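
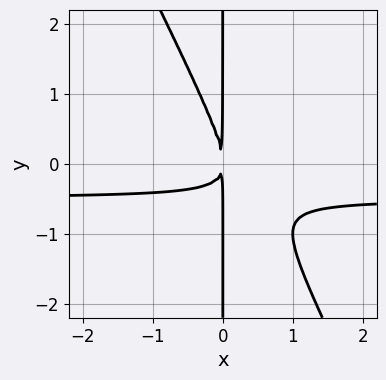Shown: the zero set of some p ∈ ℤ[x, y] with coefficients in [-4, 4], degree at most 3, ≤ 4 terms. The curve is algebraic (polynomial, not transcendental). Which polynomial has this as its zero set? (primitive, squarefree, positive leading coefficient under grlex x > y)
First, deg p = 3. No degree-2 curve has this shape.
Then, reading off the gridlines: the visible y-axis segment lies entirely on the curve.
Finally, fitting integer coefficients to these (and the overall shape) gives p.

2*x^2*y + x*y^2 + x^2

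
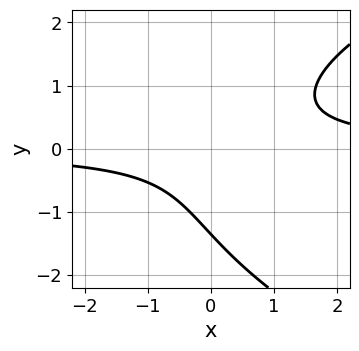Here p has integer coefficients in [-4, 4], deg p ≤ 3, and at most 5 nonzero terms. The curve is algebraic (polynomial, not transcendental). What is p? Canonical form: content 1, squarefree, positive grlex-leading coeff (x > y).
y^3 - 3*x*y + y^2 + y + 2

First, the degree is 3 — the shape is more complex than any degree-2 curve.
Next, from the axis intercepts and sections: it misses every integer gridline on the x-axis.
Finally, together with the visible shape, these determine p as stated.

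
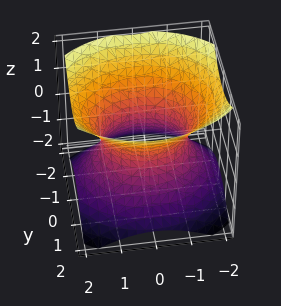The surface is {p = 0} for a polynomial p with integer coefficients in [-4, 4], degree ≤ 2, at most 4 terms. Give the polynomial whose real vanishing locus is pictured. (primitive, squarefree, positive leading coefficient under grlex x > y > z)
2*x^2 + 3*y^2 - 3*z^2 - 3

1. The degree is 2 — one connected sheet with a waist; a quadric.
2. Symmetries: mirror symmetry y ↦ −y ⇒ only even powers of y; the x ↦ −x reflection is a symmetry, so x appears only in even powers; the z ↦ −z reflection is a symmetry, so z appears only in even powers.
3. Against the integer gridlines: the y-axis gridline crossings are at y ∈ {-1, 1}; it misses every integer gridline on the z-axis.
4. Together with the visible shape, these determine p as stated.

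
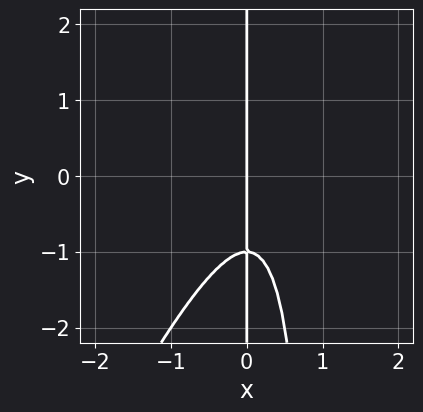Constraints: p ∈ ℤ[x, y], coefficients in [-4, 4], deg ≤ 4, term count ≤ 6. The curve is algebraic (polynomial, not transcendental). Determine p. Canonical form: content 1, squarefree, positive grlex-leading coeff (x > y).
2*x^3 - x^2*y - x^2 + x*y + x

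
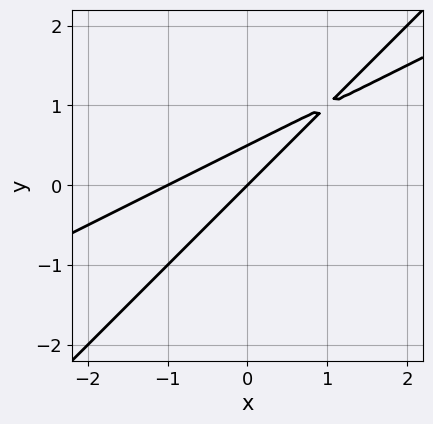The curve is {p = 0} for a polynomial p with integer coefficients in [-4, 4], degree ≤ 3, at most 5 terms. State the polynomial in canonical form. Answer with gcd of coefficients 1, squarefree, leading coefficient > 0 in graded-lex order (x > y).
First, the degree is 2 — a generic line meets the curve in up to 2 points.
Then, from the axis intercepts and sections: it meets the y-axis at y = 0 (among the integer gridlines); among the integer gridlines, it crosses the x-axis at x ∈ {-1, 0}.
Finally, assembling these constraints gives the stated polynomial.

x^2 - 3*x*y + 2*y^2 + x - y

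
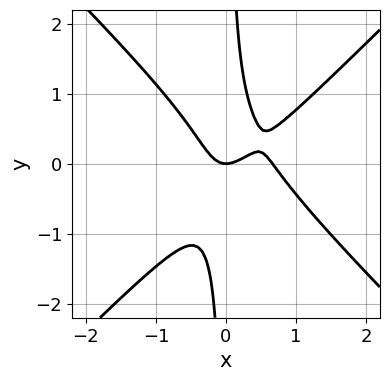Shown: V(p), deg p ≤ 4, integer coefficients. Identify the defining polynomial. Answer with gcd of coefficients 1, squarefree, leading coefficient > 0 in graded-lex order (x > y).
3*x^3 - 3*x*y^2 - 2*x^2 + y

First, degree: the shape is more complex than any degree-2 curve, so deg p = 3.
Next, from the visible intercepts: it crosses the y-axis at the gridline y = 0; it crosses the x-axis at the gridline x = 0.
Finally, assembling these constraints gives the stated polynomial.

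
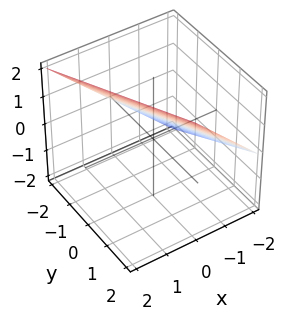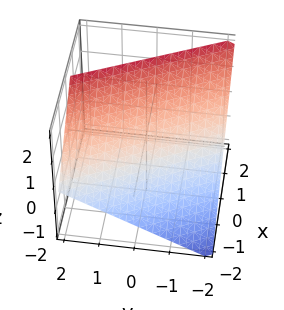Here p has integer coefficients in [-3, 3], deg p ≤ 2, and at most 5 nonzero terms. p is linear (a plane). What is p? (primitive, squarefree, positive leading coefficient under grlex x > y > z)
First, the degree is 1 — every cross-section is a straight line — this is a plane.
Next, from the visible intercepts: one x-axis crossing is at x = -1; it crosses the z-axis at the gridline z = 1.
Finally, together with the visible shape, these determine p as stated.

2*x + y - 2*z + 2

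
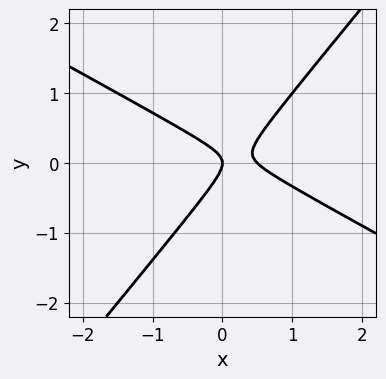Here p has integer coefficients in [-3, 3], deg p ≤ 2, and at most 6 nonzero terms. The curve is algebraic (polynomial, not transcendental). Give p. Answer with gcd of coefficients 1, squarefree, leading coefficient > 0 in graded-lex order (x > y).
2*x^2 + 2*x*y - 3*y^2 - x

Degree: a generic line meets the curve in up to 2 points, so deg p = 2.
Against the integer gridlines: it crosses the x-axis at the gridline x = 0; one y-axis crossing is at y = 0.
The integer polynomial consistent with all of this is the stated p.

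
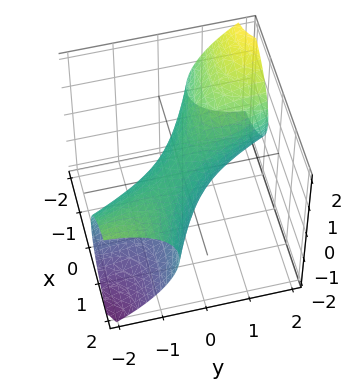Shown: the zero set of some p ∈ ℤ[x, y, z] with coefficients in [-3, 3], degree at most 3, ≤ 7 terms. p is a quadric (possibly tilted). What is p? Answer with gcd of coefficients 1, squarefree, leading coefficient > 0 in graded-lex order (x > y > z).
First, degree: a generic line meets the surface in up to 2 points, so deg p = 2.
Next, from the axis intercepts and sections: among the integer gridlines, it crosses the x-axis at x ∈ {-1, 1}; the y-axis gridline crossings are at y ∈ {-1, 1}.
Finally, matching integer coefficients to the picture gives p.

x^2 + 3*x*y + y^2 - y*z + 2*z^2 - 1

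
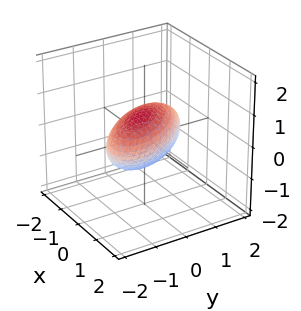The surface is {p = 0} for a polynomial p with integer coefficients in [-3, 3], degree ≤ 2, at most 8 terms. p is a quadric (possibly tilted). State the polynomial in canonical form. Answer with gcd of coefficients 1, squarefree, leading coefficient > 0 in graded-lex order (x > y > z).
First, the degree is 2 — a generic line meets the surface in up to 2 points.
Next, against the integer gridlines: among the integer gridlines, it crosses the x-axis at x ∈ {-1, 1}; the z-axis gridline crossings are at z ∈ {-1, 1}.
Finally, assembling these constraints gives the stated polynomial.

3*x^2 + 3*x*y - 3*x*z + 2*y^2 + 3*z^2 - 3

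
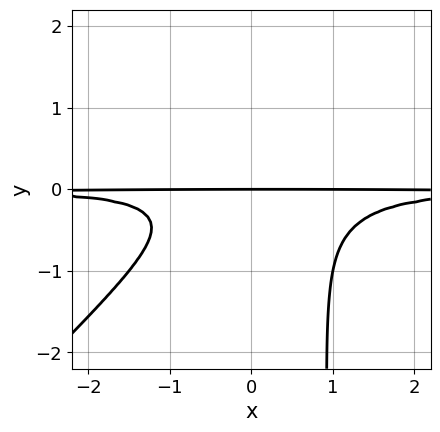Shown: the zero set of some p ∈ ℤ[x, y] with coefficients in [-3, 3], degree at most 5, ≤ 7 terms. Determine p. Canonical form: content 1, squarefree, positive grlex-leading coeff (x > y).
2*x^2*y^2 - 2*x*y^3 - x*y^2 + 2*y^3 + y

(a) The degree is 4 — a generic line meets the curve in up to 4 points.
(b) Checking where it meets the axes: one y-axis crossing is at y = 0; the visible x-axis segment lies entirely on the curve.
(c) Fitting integer coefficients to these (and the overall shape) gives p.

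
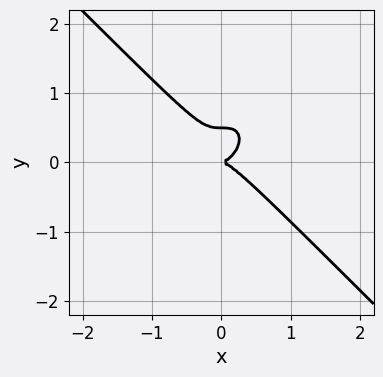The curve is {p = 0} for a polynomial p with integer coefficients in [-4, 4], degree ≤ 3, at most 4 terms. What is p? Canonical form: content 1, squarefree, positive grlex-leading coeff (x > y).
First, the degree is 3 — a generic line meets the curve in up to 3 points.
Next, from the axis intercepts and sections: it meets the x-axis at x = 0 (among the integer gridlines); it meets the y-axis at y = 0 (among the integer gridlines).
Finally, matching integer coefficients to the picture gives p.

2*x^3 + 2*y^3 - y^2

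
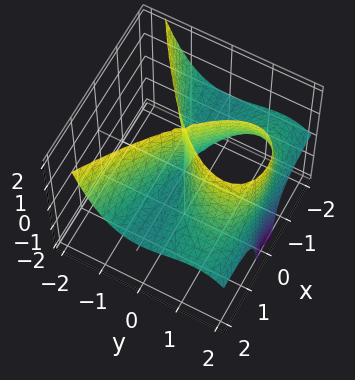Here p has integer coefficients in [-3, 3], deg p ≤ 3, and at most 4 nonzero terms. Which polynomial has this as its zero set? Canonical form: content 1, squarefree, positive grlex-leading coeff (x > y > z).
x^2*z + y^3 - 2*y^2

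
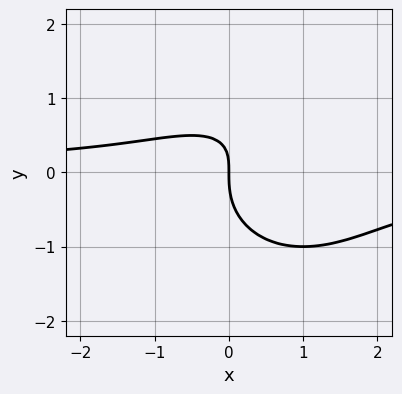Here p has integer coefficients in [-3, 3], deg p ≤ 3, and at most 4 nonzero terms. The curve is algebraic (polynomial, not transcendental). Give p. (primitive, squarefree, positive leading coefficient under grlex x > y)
(a) The degree is 3 — no degree-2 curve has this shape.
(b) From the axis intercepts and sections: it meets the y-axis at y = 0 (among the integer gridlines); it meets the x-axis at x = 0 (among the integer gridlines).
(c) Solving for integer coefficients yields p as stated.

x^2*y + y^3 - x*y + x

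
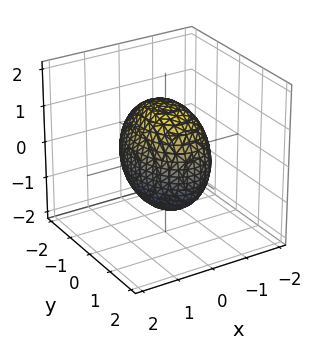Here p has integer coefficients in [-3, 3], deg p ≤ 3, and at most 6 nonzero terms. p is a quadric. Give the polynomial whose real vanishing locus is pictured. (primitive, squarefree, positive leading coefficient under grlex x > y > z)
First, deg p = 2. A closed, bounded, convex surface; a quadric.
Next, symmetries: mirror symmetry x ↦ −x ⇒ only even powers of x; the y ↦ −y reflection is a symmetry, so y appears only in even powers; mirror symmetry z ↦ −z ⇒ only even powers of z.
Then, against the integer gridlines: among the integer gridlines, it crosses the x-axis at x ∈ {-1, 1}.
Finally, assembling these constraints gives the stated polynomial.

2*x^2 + y^2 + z^2 - 2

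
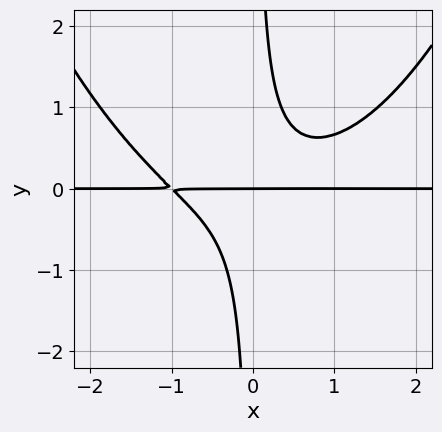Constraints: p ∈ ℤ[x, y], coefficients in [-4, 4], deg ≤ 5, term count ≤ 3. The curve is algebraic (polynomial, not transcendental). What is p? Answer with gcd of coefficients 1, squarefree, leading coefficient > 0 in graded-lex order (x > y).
x^3*y - 3*x*y^2 + y

(a) deg p = 4.
(b) Checking where it meets the axes: one y-axis crossing is at y = 0; every point of the x-axis in the box is on the curve.
(c) Together with the visible shape, these determine p as stated.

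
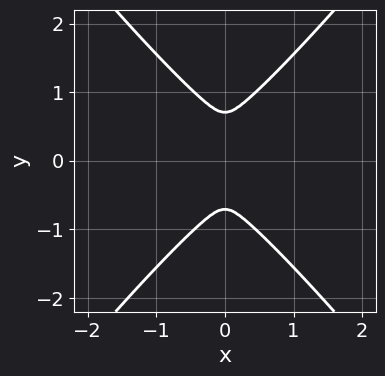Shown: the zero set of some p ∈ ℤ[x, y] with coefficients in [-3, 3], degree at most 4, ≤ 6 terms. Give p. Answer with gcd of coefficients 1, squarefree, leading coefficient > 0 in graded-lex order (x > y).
3*x^2*y^2 - 2*y^4 + 2*x^2 + y^2

(a) Degree: no degree-3 curve has this shape, so deg p = 4.
(b) Symmetries: mirror symmetry y ↦ −y ⇒ only even powers of y; it's symmetric under x → −x, forcing even powers of x.
(c) Solving for integer coefficients yields p as stated.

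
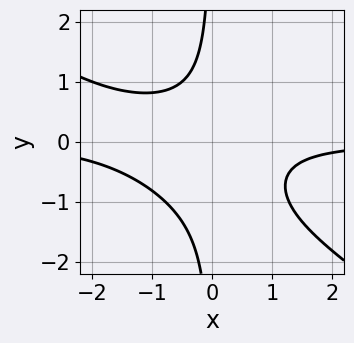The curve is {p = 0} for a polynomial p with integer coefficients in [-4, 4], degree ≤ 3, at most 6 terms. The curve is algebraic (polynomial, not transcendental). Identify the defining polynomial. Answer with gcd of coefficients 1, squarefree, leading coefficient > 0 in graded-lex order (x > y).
(a) deg p = 3. A generic line meets the curve in up to 3 points.
(b) From the axis intercepts and sections: no y-intercept at any integer in the box; it misses every integer gridline on the x-axis.
(c) Putting this together gives p.

2*x^2*y + 3*x*y^2 + 2*x*y + 2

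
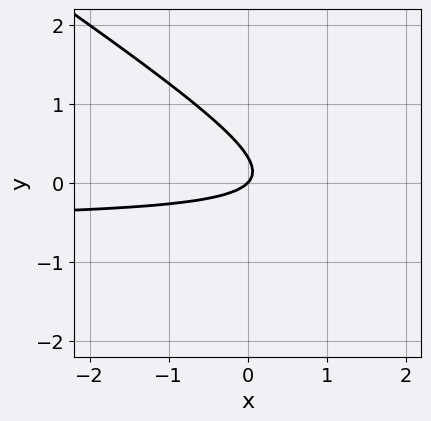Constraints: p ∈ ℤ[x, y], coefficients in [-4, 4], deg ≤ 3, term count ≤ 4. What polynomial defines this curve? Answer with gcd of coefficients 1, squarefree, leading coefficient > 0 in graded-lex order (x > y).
The degree is 2 — the shape is more complex than any degree-1 curve.
From the axis intercepts and sections: one x-axis crossing is at x = 0; one y-axis crossing is at y = 0.
These observations pin down the coefficients.

2*x*y + 3*y^2 + x - y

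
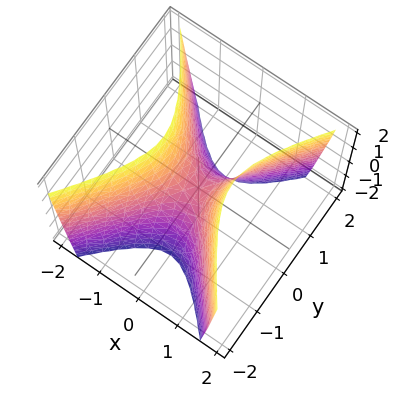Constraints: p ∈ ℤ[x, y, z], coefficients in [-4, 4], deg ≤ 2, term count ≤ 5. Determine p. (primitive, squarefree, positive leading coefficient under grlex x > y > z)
First, the degree is 2 — a hyperbolic paraboloid; a quadric.
Next, symmetries: the y ↦ −y reflection is a symmetry, so y appears only in even powers; the x ↦ −x reflection is a symmetry, so x appears only in even powers.
Then, from the axis intercepts and sections: one x-axis crossing is at x = 0; it crosses the z-axis at the gridline z = 0; it meets the y-axis at y = 0 (among the integer gridlines).
Finally, fitting integer coefficients to these (and the overall shape) gives p.

3*x^2 - 2*y^2 - z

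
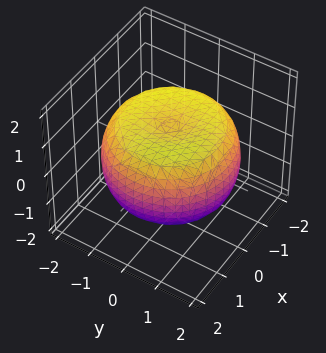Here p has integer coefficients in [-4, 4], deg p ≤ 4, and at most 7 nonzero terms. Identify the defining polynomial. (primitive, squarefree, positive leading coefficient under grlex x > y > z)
x^4 + 2*x^2*y^2 + y^4 - 2*x^2 - 2*y^2 + 3*z^2 - 3

1. deg p = 4.
2. Symmetry: the surface is invariant under rotation about z: p = q(x² + y², z).
3. Checking where it meets the axes: a circular section at z = 0 has radius between 1 and 2; among the integer gridlines, it crosses the z-axis at z ∈ {-1, 1}.
4. Together with the visible shape, these determine p as stated.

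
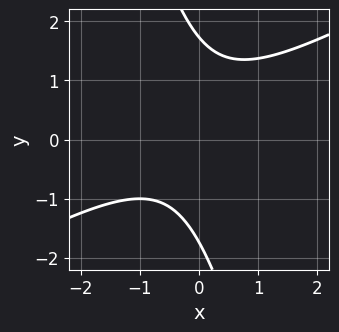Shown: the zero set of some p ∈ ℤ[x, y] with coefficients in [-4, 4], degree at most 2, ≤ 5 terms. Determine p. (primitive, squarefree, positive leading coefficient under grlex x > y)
2*x^2 - 3*x*y - y^2 + x + 3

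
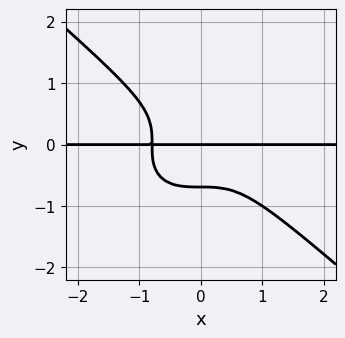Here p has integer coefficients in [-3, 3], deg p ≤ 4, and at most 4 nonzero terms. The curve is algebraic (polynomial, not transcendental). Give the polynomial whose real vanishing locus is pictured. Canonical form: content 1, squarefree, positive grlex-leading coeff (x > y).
2*x^3*y + 3*y^4 + y

deg p = 4. The shape is more complex than any degree-3 curve.
Against the integer gridlines: the visible x-axis segment lies entirely on the curve; it meets the y-axis at y = 0 (among the integer gridlines).
Putting this together gives p.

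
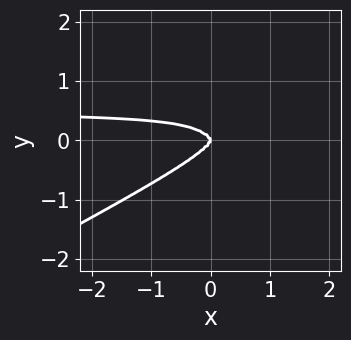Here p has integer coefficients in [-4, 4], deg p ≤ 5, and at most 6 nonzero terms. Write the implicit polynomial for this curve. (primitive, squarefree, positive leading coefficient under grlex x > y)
2*x^3*y - 3*x^2*y^2 - 3*y^4 - x^3

(a) deg p = 4. A generic line meets the curve in up to 4 points.
(b) From the visible intercepts: it crosses the x-axis at the gridline x = 0; it meets the y-axis at y = 0 (among the integer gridlines).
(c) Assembling these constraints gives the stated polynomial.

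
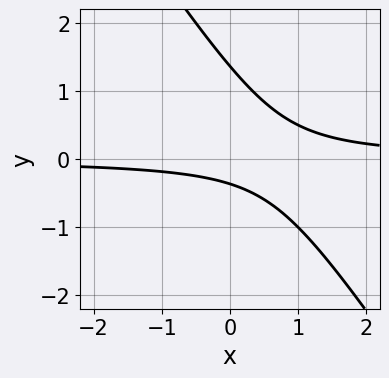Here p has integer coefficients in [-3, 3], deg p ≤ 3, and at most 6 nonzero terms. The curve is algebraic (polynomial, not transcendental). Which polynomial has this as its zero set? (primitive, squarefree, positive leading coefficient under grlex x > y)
3*x*y + 2*y^2 - 2*y - 1

(a) deg p = 2. The shape is more complex than any degree-1 curve.
(b) From the visible intercepts: no x-intercept at any integer in the box.
(c) Together with the visible shape, these determine p as stated.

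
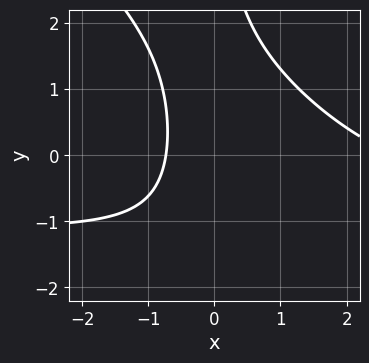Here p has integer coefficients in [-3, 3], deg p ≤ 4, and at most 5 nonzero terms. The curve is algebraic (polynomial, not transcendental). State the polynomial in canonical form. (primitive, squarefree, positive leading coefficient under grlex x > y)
x^2*y + x*y^2 + x^2 - 2*x - 2

First, deg p = 3. A generic line meets the curve in up to 3 points.
Next, checking where it meets the axes: the curve avoids every integer y-axis point in the box.
Finally, solving for integer coefficients yields p as stated.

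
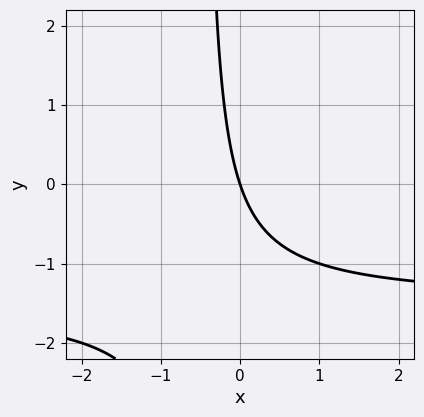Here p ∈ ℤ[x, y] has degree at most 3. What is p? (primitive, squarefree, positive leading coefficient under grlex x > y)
2*x*y + 3*x + y

1. The degree is 2 — no degree-1 curve has this shape.
2. From the visible intercepts: it meets the x-axis at x = 0 (among the integer gridlines); one y-axis crossing is at y = 0.
3. Together with the visible shape, these determine p as stated.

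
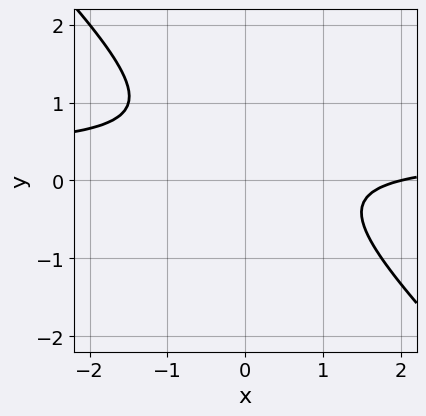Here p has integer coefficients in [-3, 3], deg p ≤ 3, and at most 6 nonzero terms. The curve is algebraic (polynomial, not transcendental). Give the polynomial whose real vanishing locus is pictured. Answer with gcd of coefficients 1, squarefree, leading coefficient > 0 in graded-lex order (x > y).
Degree: a generic line meets the curve in up to 2 points, so deg p = 2.
Reading off the gridlines: the curve avoids every integer y-axis point in the box; it crosses the x-axis at the gridline x = 2.
Assembling these constraints gives the stated polynomial.

3*x*y + 3*y^2 - x - 2*y + 2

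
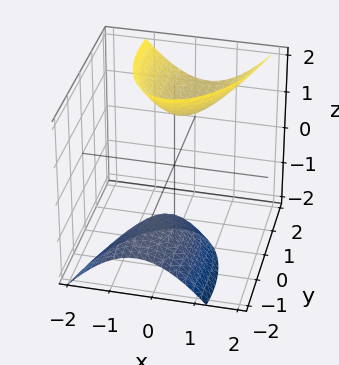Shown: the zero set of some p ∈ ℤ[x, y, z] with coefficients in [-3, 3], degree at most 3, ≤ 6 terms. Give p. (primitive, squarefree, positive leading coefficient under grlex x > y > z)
3*x^2 - x*y + y^2 - 2*y*z - z^2 + 2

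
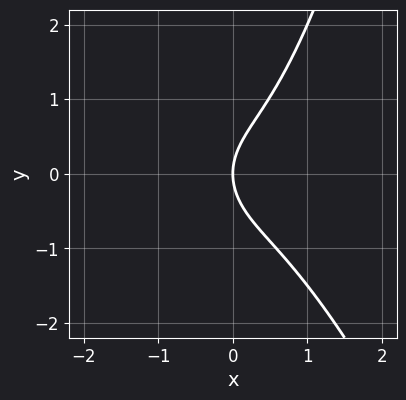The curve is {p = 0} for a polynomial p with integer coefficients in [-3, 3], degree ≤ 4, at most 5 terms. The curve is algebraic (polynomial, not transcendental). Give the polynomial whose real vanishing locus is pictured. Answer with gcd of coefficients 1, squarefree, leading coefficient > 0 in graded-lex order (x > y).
3*x^3 + x^2*y - 2*y^2 + 3*x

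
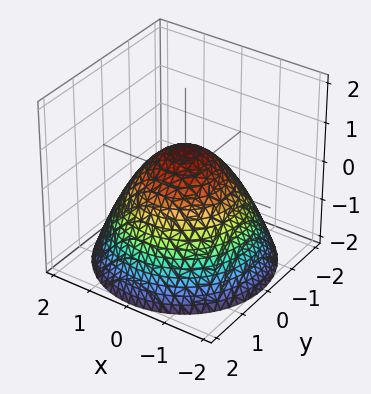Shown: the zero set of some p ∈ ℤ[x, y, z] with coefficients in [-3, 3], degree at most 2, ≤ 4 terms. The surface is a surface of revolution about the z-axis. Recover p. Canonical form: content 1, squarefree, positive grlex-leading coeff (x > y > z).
(a) Degree: a generic line meets the surface in up to 2 points, so deg p = 2.
(b) Symmetries: every cross-section ⟂ z is a circle, so x, y appear only via x² + y².
(c) Checking where it meets the axes: among the integer gridlines, it crosses the y-axis at y ∈ {-1, 1}; the x-axis gridline crossings are at x ∈ {-1, 1}.
(d) Solving for integer coefficients yields p as stated.

2*x^2 + 2*y^2 + 3*z - 2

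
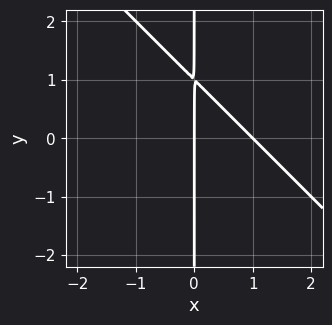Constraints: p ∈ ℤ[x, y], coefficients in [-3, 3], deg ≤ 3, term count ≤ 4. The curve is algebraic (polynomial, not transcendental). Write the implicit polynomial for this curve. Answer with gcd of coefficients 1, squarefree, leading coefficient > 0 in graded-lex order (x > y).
x^2 + x*y - x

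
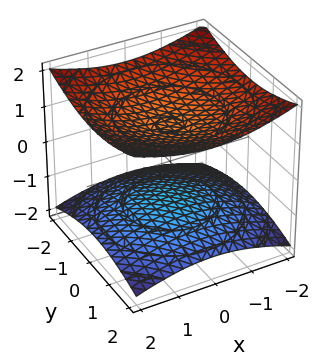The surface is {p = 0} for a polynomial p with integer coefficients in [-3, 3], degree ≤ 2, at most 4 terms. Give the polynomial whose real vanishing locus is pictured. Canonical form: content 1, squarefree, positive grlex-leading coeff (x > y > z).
x^2 + y^2 - 3*z^2 + 3

(a) The picture has 2 separate pieces.
(b) The degree is 2 — two separate bowl-shaped sheets opening away from each other; a quadric.
(c) Symmetries: the z ↦ −z reflection is a symmetry, so z appears only in even powers; every cross-section ⟂ z is a circle, so x, y appear only via x² + y².
(d) Observable constraints: the surface avoids every integer x-axis point in the box; no y-intercept at any integer in the box; the z-axis gridline crossings are at z ∈ {-1, 1}.
(e) Fitting integer coefficients to these (and the overall shape) gives p.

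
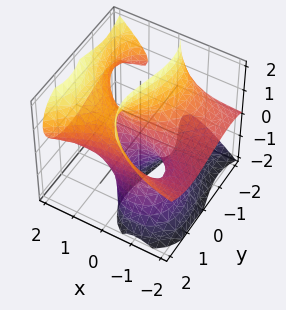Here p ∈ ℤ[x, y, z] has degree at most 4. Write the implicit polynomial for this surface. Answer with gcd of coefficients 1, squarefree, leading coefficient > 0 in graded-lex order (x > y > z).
First, the degree is 3 — no degree-2 surface has this shape.
Then, from the visible intercepts: every point of the x-axis in the box is on the surface; the visible z-axis segment lies entirely on the surface; it crosses the y-axis at the gridline y = 0.
Finally, together with the visible shape, these determine p as stated.

3*x^2*z - 3*x*z^2 - y^3 - y^2 + 3*y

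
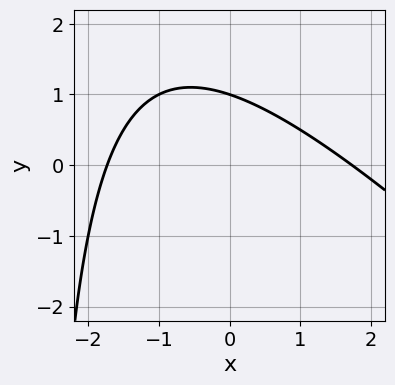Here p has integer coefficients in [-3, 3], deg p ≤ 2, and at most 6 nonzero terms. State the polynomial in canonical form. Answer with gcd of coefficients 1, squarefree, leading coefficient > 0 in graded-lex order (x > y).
(a) deg p = 2. A generic line meets the curve in up to 2 points.
(b) Checking where it meets the axes: it meets the y-axis at y = 1 (among the integer gridlines).
(c) Assembling these constraints gives the stated polynomial.

x^2 + x*y + 3*y - 3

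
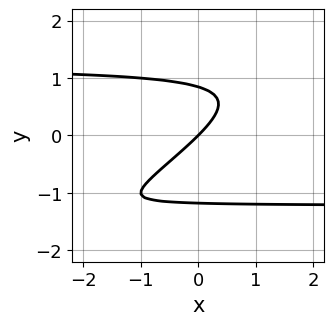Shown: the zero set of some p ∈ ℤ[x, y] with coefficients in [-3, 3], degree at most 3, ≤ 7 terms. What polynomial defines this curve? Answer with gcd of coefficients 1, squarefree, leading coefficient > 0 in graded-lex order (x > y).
2*x*y^2 - 3*y^3 - y^2 - 3*x + 3*y

First, deg p = 3. A generic line meets the curve in up to 3 points.
Next, reading off the gridlines: it crosses the y-axis at the gridline y = 0; one x-axis crossing is at x = 0.
Finally, fitting integer coefficients to these (and the overall shape) gives p.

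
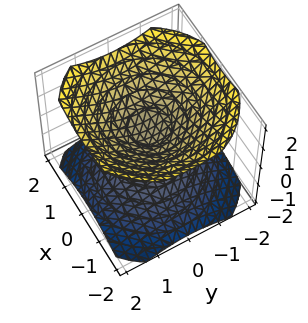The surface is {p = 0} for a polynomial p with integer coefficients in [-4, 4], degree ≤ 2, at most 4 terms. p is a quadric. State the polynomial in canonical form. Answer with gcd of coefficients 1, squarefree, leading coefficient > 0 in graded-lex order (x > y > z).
2*x^2 + 2*y^2 - 3*z^2 + 1

First, there are 2 components. Treating them together as one polynomial.
Next, the degree is 2 — two separate bowl-shaped sheets opening away from each other; a quadric.
Next, symmetries: rotational symmetry about the z-axis ⇒ p depends on x, y only through x² + y²; mirror symmetry z ↦ −z ⇒ only even powers of z.
Then, from the axis intercepts and sections: a circular section at z = 1 has radius exactly 1; it misses every integer gridline on the x-axis.
Finally, putting this together gives p.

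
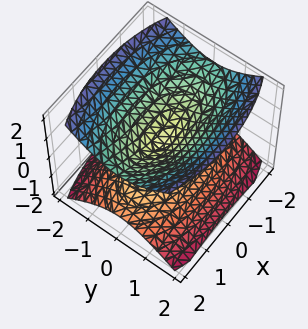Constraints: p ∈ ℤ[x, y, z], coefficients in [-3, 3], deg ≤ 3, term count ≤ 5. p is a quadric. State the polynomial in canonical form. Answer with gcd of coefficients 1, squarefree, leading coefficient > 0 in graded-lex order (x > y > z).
x^2 + 3*y^2 - 3*z^2

1. I count 2 distinct pieces. They look like related sheets of one shape, so recover p as a whole.
2. The degree is 2 — two nappes meeting at a single point; a quadric.
3. Symmetries: the x ↦ −x reflection is a symmetry, so x appears only in even powers; mirror symmetry y ↦ −y ⇒ only even powers of y; it's symmetric under z → −z, forcing even powers of z.
4. Observable constraints: it crosses the x-axis at the gridline x = 0; one z-axis crossing is at z = 0; it meets the y-axis at y = 0 (among the integer gridlines).
5. Matching integer coefficients to the picture gives p.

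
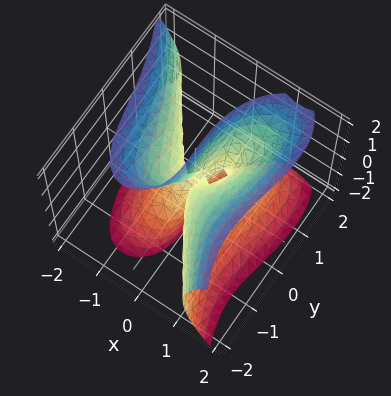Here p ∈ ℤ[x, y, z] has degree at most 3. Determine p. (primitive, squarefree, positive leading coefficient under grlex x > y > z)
(a) Degree: no degree-2 surface has this shape, so deg p = 3.
(b) From the visible intercepts: it meets the y-axis at y = 0 (among the integer gridlines); the visible z-axis segment lies entirely on the surface; one x-axis crossing is at x = 0.
(c) Together with the visible shape, these determine p as stated.

3*x^3 - 2*x*z^2 + y^3 - 2*x*y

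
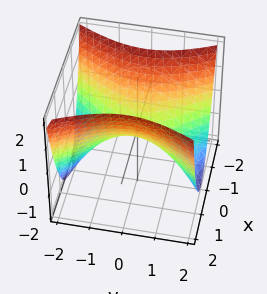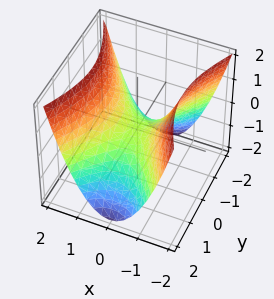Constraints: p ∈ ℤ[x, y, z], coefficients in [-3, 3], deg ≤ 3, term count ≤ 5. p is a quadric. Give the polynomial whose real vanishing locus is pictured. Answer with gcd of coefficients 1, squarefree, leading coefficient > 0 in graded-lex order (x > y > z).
2*x^2 - y^2 - 2*z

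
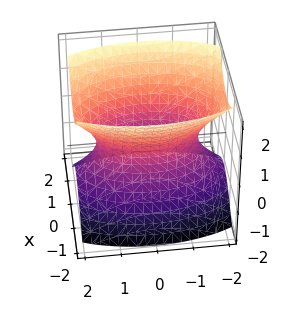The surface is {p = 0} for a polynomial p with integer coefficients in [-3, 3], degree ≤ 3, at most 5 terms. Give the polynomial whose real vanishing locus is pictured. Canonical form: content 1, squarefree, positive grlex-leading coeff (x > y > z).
1. deg p = 2.
2. Symmetries: the x ↦ −x reflection is a symmetry, so x appears only in even powers; the y ↦ −y reflection is a symmetry, so y appears only in even powers; it's symmetric under z → −z, forcing even powers of z.
3. Against the integer gridlines: it misses every integer gridline on the z-axis.
4. The integer polynomial consistent with all of this is the stated p.

3*x^2 + y^2 - 2*z^2 - 2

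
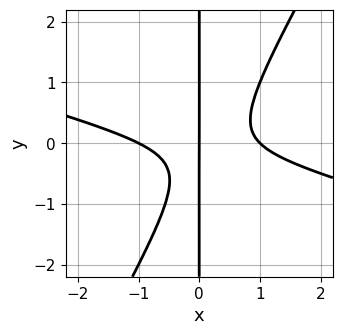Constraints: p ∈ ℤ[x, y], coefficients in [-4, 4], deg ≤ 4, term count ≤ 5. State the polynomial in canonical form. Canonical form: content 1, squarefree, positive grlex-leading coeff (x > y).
1. Degree: no degree-2 curve has this shape, so deg p = 3.
2. Against the integer gridlines: the visible y-axis segment lies entirely on the curve; the x-axis gridline crossings are at x ∈ {-1, 0, 1}.
3. These observations pin down the coefficients.

x^3 + 3*x^2*y - 2*x*y^2 - x*y - x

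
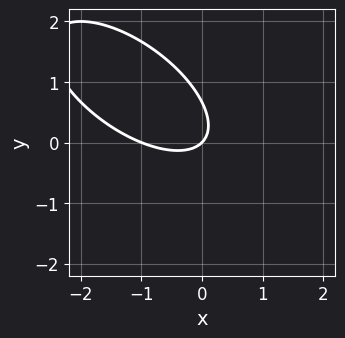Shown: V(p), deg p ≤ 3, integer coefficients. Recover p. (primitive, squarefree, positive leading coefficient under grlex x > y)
2*x^2 + 3*x*y + 3*y^2 + 2*x - 2*y

(a) deg p = 2. A generic line meets the curve in up to 2 points.
(b) Observable constraints: among the integer gridlines, it crosses the x-axis at x ∈ {-1, 0}; one y-axis crossing is at y = 0.
(c) These observations pin down the coefficients.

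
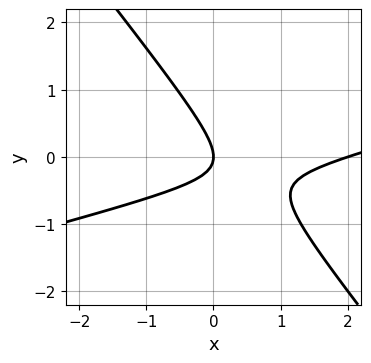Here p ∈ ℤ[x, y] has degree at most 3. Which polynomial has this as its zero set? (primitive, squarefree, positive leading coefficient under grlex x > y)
x^2 - 3*x*y - 3*y^2 - 2*x

1. The degree is 2 — no degree-1 curve has this shape.
2. Observable constraints: the x-axis gridline crossings are at x ∈ {0, 2}; it meets the y-axis at y = 0 (among the integer gridlines).
3. Assembling these constraints gives the stated polynomial.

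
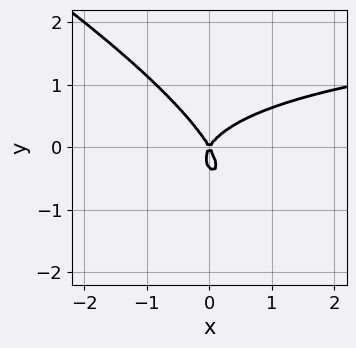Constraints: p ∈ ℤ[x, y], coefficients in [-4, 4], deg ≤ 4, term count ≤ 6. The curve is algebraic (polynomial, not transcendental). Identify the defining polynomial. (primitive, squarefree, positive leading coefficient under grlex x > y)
x^2*y + 3*x*y^2 + 3*y^3 - 3*x^2 + y^2

1. The degree is 3 — the shape is more complex than any degree-2 curve.
2. From the axis intercepts and sections: one x-axis crossing is at x = 0; it crosses the y-axis at the gridline y = 0.
3. Assembling these constraints gives the stated polynomial.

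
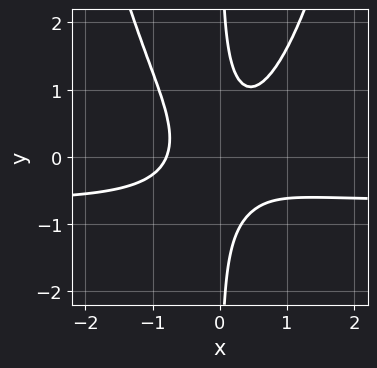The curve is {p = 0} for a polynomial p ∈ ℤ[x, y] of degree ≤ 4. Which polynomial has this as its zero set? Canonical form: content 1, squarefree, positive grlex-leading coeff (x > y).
3*x^3*y + 2*x^3 - 3*x*y^2 + 1

deg p = 4.
From the axis intercepts and sections: the curve avoids every integer y-axis point in the box.
Matching integer coefficients to the picture gives p.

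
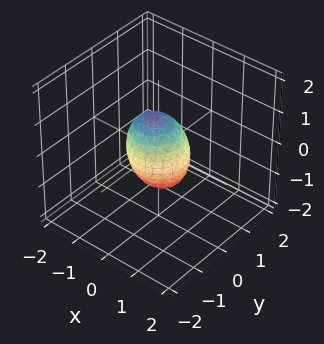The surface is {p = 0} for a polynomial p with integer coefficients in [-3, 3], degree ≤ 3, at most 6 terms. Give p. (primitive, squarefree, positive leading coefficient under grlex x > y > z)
3*x^2 + x*z + 3*y^2 + 2*z^2 - 2

(a) deg p = 2. The shape is more complex than any degree-1 surface.
(b) Against the integer gridlines: among the integer gridlines, it crosses the z-axis at z ∈ {-1, 1}.
(c) The integer polynomial consistent with all of this is the stated p.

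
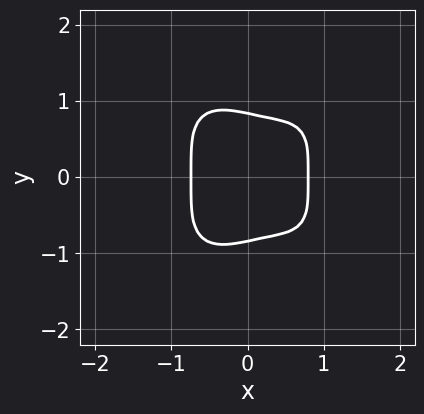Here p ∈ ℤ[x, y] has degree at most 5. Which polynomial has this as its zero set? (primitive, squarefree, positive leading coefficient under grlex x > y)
First, deg p = 4. The shape is more complex than any degree-3 curve.
Next, symmetries: mirror symmetry y ↦ −y ⇒ only even powers of y.
Finally, assembling these constraints gives the stated polynomial.

3*x^4 + 2*y^4 - 2*x^3 + x - 1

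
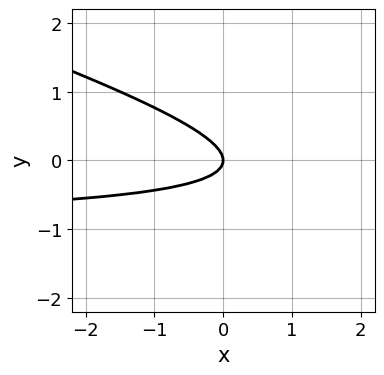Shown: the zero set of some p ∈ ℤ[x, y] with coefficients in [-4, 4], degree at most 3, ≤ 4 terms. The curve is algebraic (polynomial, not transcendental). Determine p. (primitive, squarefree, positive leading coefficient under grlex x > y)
1. deg p = 2. The shape is more complex than any degree-1 curve.
2. Reading off the gridlines: it meets the y-axis at y = 0 (among the integer gridlines); one x-axis crossing is at x = 0.
3. These observations pin down the coefficients.

x*y + 3*y^2 + x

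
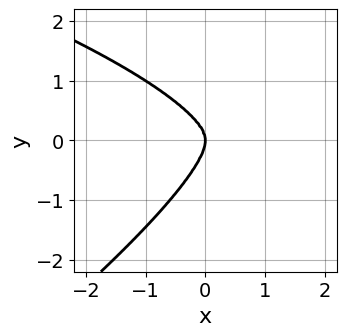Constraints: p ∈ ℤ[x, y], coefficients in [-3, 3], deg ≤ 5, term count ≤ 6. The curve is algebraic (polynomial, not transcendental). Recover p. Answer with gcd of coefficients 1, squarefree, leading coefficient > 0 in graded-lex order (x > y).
(a) The degree is 4 — the shape is more complex than any degree-3 curve.
(b) Observable constraints: it meets the y-axis at y = 0 (among the integer gridlines); one x-axis crossing is at x = 0.
(c) Fitting integer coefficients to these (and the overall shape) gives p.

2*x*y^3 - 3*y^4 - 3*x^3 - 2*x*y^2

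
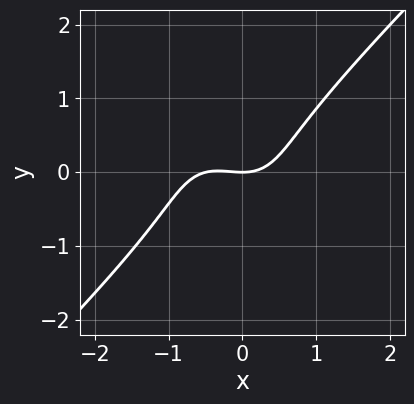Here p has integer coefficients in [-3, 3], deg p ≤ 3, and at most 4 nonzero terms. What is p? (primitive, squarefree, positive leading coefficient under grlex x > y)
2*x^3 - 2*y^3 + x^2 - 2*y

Degree: a generic line meets the curve in up to 3 points, so deg p = 3.
Against the integer gridlines: it meets the y-axis at y = 0 (among the integer gridlines); it crosses the x-axis at the gridline x = 0.
These observations pin down the coefficients.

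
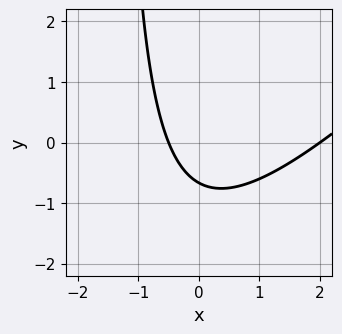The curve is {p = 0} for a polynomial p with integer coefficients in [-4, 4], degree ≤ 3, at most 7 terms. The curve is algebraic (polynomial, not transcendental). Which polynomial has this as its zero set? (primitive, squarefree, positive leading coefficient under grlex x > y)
2*x^2 - 2*x*y - 3*x - 3*y - 2

1. deg p = 2. A generic line meets the curve in up to 2 points.
2. Reading off the gridlines: it meets the x-axis at x = 2 (among the integer gridlines).
3. Solving for integer coefficients yields p as stated.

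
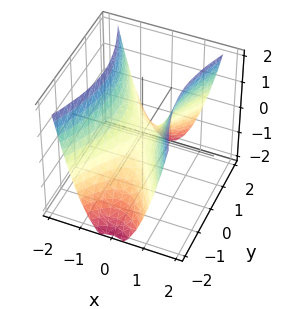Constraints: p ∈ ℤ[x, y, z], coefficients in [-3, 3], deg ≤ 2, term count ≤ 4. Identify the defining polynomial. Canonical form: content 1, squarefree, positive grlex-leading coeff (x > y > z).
3*x^2 - y^2 - 2*z

1. Degree: a saddle surface; a quadric, so deg p = 2.
2. Symmetries: mirror symmetry x ↦ −x ⇒ only even powers of x; mirror symmetry y ↦ −y ⇒ only even powers of y.
3. Reading off the gridlines: it crosses the x-axis at the gridline x = 0; it crosses the z-axis at the gridline z = 0.
4. The integer polynomial consistent with all of this is the stated p.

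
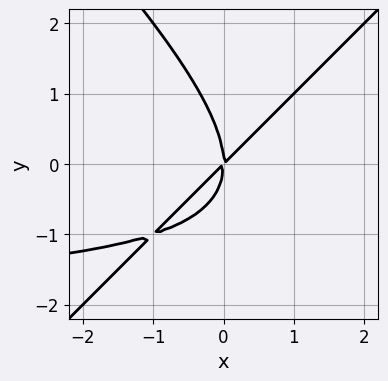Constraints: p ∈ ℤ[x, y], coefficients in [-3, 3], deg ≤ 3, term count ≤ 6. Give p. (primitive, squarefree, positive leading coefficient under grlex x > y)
x^2*y - y^3 + 2*x^2 - 2*x*y

1. deg p = 3.
2. From the axis intercepts and sections: it crosses the x-axis at the gridline x = 0; one y-axis crossing is at y = 0.
3. Together with the visible shape, these determine p as stated.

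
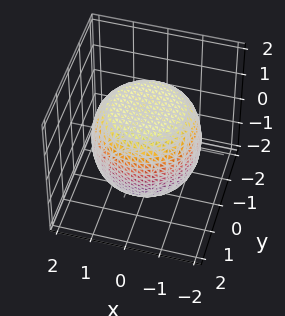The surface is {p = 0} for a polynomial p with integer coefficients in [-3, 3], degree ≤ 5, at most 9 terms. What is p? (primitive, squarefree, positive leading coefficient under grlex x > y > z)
x^4 + 2*x^2*y^2 + y^4 - x^2 - y^2 + 2*z^2 - 3

Degree: the shape is more complex than any degree-3 surface, so deg p = 4.
Symmetries: rotational symmetry about the z-axis ⇒ p depends on x, y only through x² + y².
Observable constraints: a circular section at z = 1 has radius between 1 and 2.
Assembling these constraints gives the stated polynomial.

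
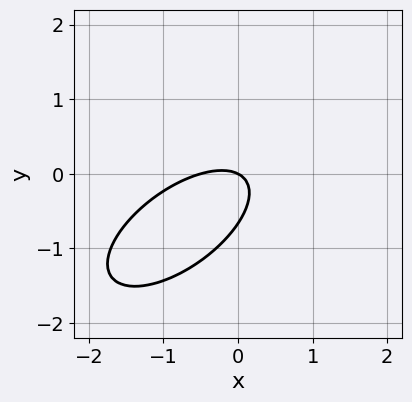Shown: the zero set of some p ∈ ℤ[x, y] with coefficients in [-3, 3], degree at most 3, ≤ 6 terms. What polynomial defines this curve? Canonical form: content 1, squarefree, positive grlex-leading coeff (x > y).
(a) deg p = 2. A generic line meets the curve in up to 2 points.
(b) Against the integer gridlines: one y-axis crossing is at y = 0; one x-axis crossing is at x = 0.
(c) Putting this together gives p.

2*x^2 - 3*x*y + 3*y^2 + x + 2*y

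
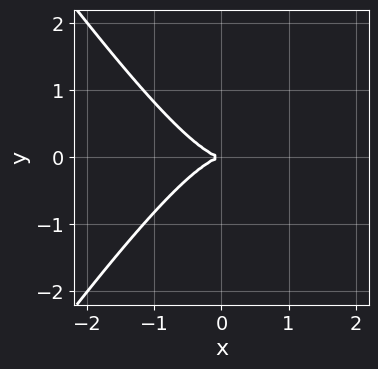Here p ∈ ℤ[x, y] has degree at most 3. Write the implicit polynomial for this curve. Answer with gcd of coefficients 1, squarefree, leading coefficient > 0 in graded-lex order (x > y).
2*x^3 - x*y^2 + 2*y^2

First, deg p = 3. A generic line meets the curve in up to 3 points.
Next, symmetries: it's symmetric under y → −y, forcing even powers of y.
Then, reading off the gridlines: one y-axis crossing is at y = 0; it meets the x-axis at x = 0 (among the integer gridlines).
Finally, together with the visible shape, these determine p as stated.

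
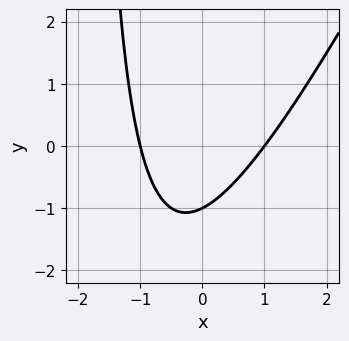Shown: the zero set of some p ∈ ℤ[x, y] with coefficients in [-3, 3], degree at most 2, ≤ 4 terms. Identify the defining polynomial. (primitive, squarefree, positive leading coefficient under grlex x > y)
1. deg p = 2.
2. Observable constraints: it crosses the y-axis at the gridline y = -1; among the integer gridlines, it crosses the x-axis at x ∈ {-1, 1}.
3. The integer polynomial consistent with all of this is the stated p.

2*x^2 - x*y - 2*y - 2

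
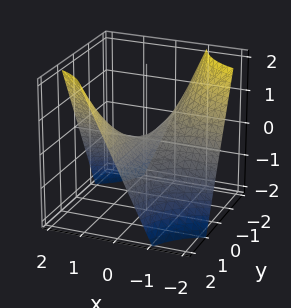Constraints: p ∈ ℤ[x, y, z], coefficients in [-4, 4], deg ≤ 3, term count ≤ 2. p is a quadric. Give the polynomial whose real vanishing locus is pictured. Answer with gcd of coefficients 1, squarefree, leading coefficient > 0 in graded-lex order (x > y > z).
(a) The degree is 2 — a saddle surface; a quadric.
(b) Observable constraints: the visible y-axis segment lies entirely on the surface; one z-axis crossing is at z = 0; the visible x-axis segment lies entirely on the surface.
(c) Matching integer coefficients to the picture gives p.

x*y - z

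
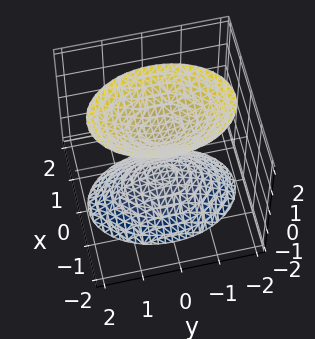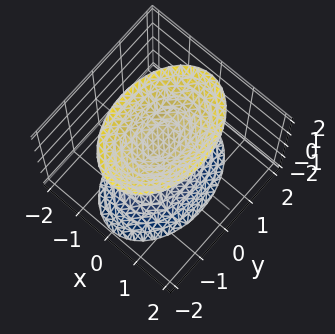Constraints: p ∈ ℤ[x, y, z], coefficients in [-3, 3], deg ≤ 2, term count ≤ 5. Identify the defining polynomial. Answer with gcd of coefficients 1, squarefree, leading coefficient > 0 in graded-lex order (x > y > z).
2*x^2 + y^2 - z^2 + 1

First, the picture has 2 separate pieces. Treating them together as one polynomial.
Then, degree: two sheets facing apart; a quadric, so deg p = 2.
Next, symmetries: it's symmetric under y → −y, forcing even powers of y; it's symmetric under x → −x, forcing even powers of x; the z ↦ −z reflection is a symmetry, so z appears only in even powers.
Then, reading off the gridlines: the z-axis gridline crossings are at z ∈ {-1, 1}; the surface avoids every integer y-axis point in the box; no x-intercept at any integer in the box.
Finally, the integer polynomial consistent with all of this is the stated p.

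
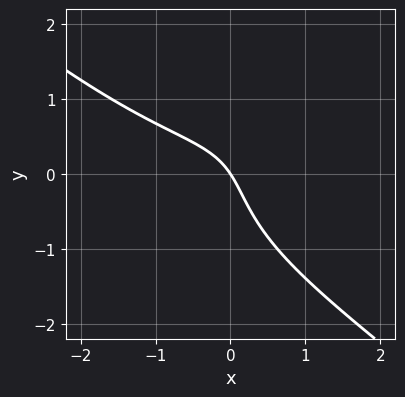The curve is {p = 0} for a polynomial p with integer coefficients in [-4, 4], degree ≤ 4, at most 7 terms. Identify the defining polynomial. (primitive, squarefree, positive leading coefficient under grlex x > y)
First, degree: no degree-2 curve has this shape, so deg p = 3.
Then, against the integer gridlines: it crosses the x-axis at the gridline x = 0; it crosses the y-axis at the gridline y = 0.
Finally, putting this together gives p.

x^3 + 2*y^3 - 3*x*y + 3*x + 2*y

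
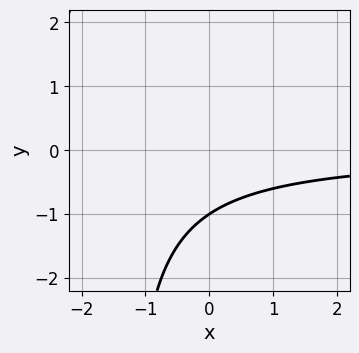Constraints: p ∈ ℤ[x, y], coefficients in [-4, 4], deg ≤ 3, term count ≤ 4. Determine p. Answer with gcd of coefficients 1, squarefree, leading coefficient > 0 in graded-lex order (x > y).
2*x*y + 3*y + 3

(a) deg p = 2.
(b) Observable constraints: it meets the y-axis at y = -1 (among the integer gridlines); no x-intercept at any integer in the box.
(c) The integer polynomial consistent with all of this is the stated p.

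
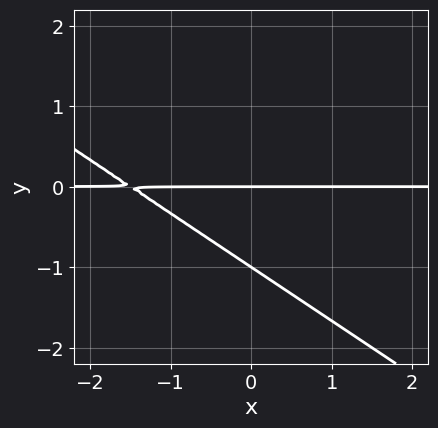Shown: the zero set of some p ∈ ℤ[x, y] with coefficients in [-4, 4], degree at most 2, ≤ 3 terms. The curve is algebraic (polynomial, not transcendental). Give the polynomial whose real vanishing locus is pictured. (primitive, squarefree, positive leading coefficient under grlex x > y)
2*x*y + 3*y^2 + 3*y

First, degree: a generic line meets the curve in up to 2 points, so deg p = 2.
Next, checking where it meets the axes: every point of the x-axis in the box is on the curve; among the integer gridlines, it crosses the y-axis at y ∈ {-1, 0}.
Finally, matching integer coefficients to the picture gives p.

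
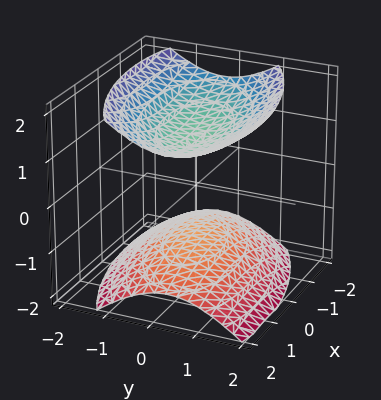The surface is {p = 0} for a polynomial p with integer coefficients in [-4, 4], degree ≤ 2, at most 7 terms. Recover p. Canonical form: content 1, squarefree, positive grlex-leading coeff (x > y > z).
First, the picture has 2 separate pieces. They look like related sheets of one shape, so recover p as a whole.
Then, degree: the shape is more complex than any degree-1 surface, so deg p = 2.
Then, checking where it meets the axes: the z-axis gridline crossings are at z ∈ {-1, 1}; it misses every integer gridline on the x-axis; the surface avoids every integer y-axis point in the box.
Finally, the integer polynomial consistent with all of this is the stated p.

x^2 - x*y + 3*y^2 - 3*z^2 + 3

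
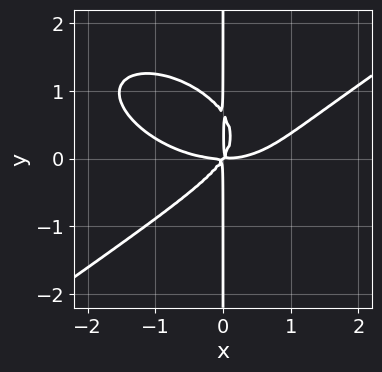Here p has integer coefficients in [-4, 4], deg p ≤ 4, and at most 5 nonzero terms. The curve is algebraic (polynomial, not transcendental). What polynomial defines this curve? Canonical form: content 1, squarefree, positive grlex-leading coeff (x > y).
1. Degree: the shape is more complex than any degree-3 curve, so deg p = 4.
2. From the axis intercepts and sections: every point of the y-axis in the box is on the curve.
3. Solving for integer coefficients yields p as stated.

x^4 - 3*x*y^3 - 3*x^2*y + 2*x*y^2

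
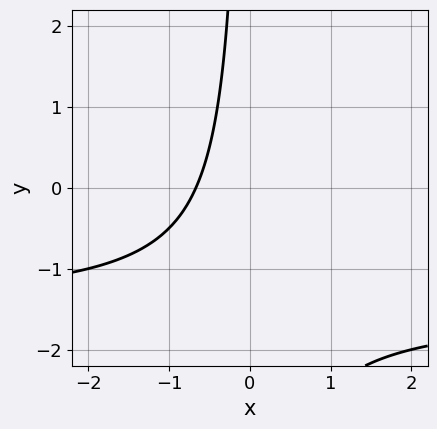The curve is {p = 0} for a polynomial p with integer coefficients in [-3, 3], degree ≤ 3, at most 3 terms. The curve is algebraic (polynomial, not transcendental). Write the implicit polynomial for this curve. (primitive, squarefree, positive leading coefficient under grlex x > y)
2*x*y + 3*x + 2

First, the degree is 2 — a generic line meets the curve in up to 2 points.
Next, from the axis intercepts and sections: the curve avoids every integer y-axis point in the box.
Finally, the integer polynomial consistent with all of this is the stated p.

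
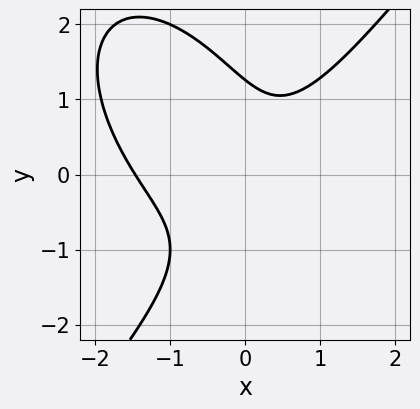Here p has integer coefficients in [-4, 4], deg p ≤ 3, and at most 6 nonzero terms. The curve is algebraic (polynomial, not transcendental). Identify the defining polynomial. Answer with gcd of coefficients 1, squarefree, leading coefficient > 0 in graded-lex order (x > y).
2*x^3 - y^3 + 2*x^2 - 3*x*y + 2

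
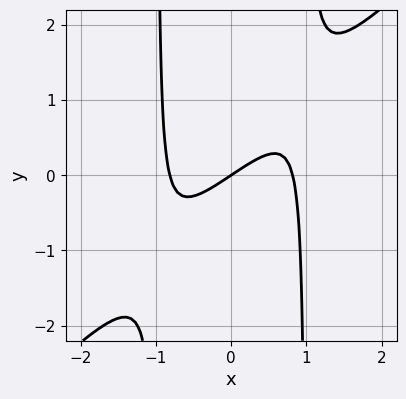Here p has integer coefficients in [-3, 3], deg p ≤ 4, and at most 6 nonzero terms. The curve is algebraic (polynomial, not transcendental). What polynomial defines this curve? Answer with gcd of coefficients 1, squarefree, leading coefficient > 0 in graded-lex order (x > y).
1. Degree: the shape is more complex than any degree-2 curve, so deg p = 3.
2. Checking where it meets the axes: one x-axis crossing is at x = 0; it meets the y-axis at y = 0 (among the integer gridlines).
3. Assembling these constraints gives the stated polynomial.

3*x^3 - 3*x^2*y - 2*x + 3*y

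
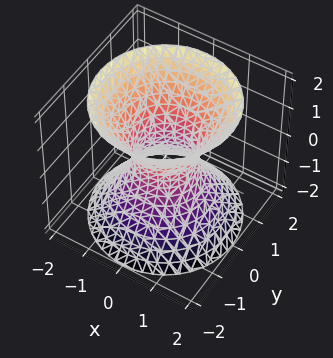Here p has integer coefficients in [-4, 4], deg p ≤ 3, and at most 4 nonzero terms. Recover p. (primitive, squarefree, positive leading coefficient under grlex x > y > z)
First, deg p = 2.
Next, symmetries: the surface is invariant under rotation about z: p = q(x² + y², z); mirror symmetry z ↦ −z ⇒ only even powers of z.
Then, reading off the gridlines: a circular section at z = 0 has radius between 0 and 1; it misses every integer gridline on the z-axis.
Finally, putting this together gives p.

3*x^2 + 3*y^2 - 2*z^2 - 2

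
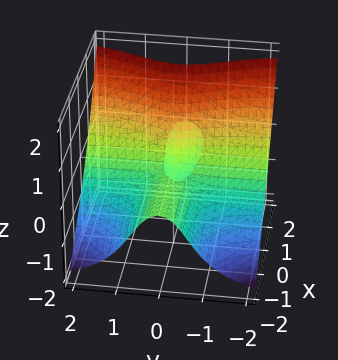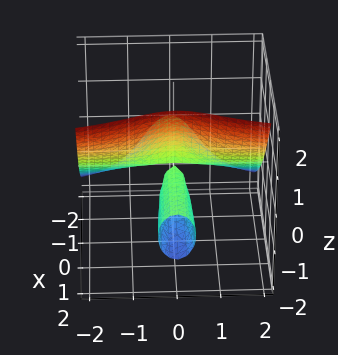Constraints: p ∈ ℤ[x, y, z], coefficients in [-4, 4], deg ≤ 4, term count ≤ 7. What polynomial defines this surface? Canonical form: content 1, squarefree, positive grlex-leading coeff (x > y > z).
3*x*y^2 + x*z^2 - 3*y^2*z - z^3 + 2*x*z

(a) There are 2 components.
(b) The degree is 3 — a generic line meets the surface in up to 3 points.
(c) Observable constraints: every point of the x-axis in the box is on the surface; it crosses the z-axis at the gridline z = 0.
(d) Putting this together gives p.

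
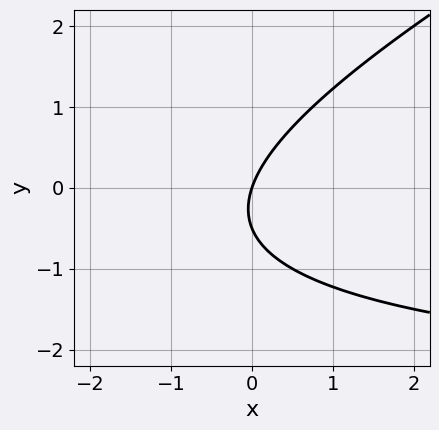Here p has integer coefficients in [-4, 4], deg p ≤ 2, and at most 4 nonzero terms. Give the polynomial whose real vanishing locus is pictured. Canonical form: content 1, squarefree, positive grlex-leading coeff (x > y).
First, degree: no degree-1 curve has this shape, so deg p = 2.
Then, observable constraints: it meets the x-axis at x = 0 (among the integer gridlines); it meets the y-axis at y = 0 (among the integer gridlines).
Finally, these observations pin down the coefficients.

x*y - 2*y^2 + 3*x - y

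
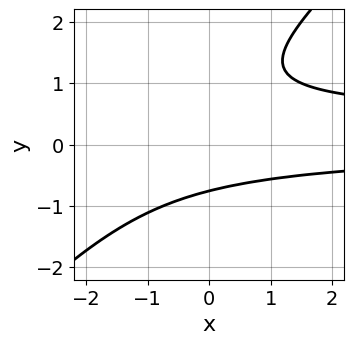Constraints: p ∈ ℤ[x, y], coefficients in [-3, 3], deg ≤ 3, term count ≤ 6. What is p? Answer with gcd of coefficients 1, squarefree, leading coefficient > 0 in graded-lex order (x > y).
First, deg p = 3. A generic line meets the curve in up to 3 points.
Then, reading off the gridlines: no x-intercept at any integer in the box.
Finally, these observations pin down the coefficients.

3*x*y^2 - 3*y^3 - x*y + 3*y^2 - 3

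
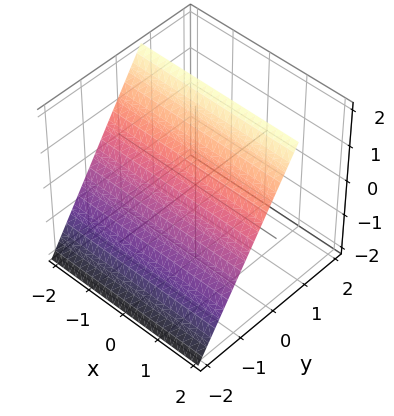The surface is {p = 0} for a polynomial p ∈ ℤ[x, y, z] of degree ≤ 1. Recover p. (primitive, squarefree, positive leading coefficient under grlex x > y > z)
First, the degree is 1 — the surface is flat (a plane).
Next, against the integer gridlines: no x-intercept at any integer in the box; it crosses the z-axis at the gridline z = 1.
Finally, putting this together gives p.

3*y - 2*z + 2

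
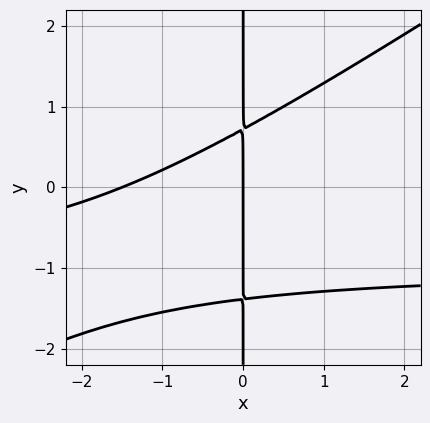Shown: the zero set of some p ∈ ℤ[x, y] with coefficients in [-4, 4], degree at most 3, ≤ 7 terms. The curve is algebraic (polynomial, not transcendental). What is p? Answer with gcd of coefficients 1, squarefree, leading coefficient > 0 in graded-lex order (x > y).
2*x^2*y - 3*x*y^2 + 2*x^2 - 2*x*y + 3*x

First, the degree is 3 — no degree-2 curve has this shape.
Then, checking where it meets the axes: one x-axis crossing is at x = 0; every point of the y-axis in the box is on the curve.
Finally, fitting integer coefficients to these (and the overall shape) gives p.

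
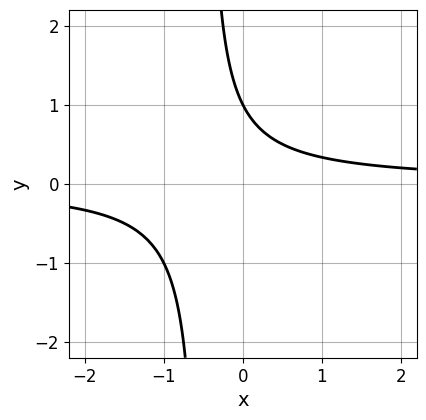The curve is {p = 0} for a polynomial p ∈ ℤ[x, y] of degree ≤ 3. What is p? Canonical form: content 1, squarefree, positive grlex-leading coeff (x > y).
2*x*y + y - 1

Degree: a generic line meets the curve in up to 2 points, so deg p = 2.
Against the integer gridlines: it misses every integer gridline on the x-axis; it meets the y-axis at y = 1 (among the integer gridlines).
Matching integer coefficients to the picture gives p.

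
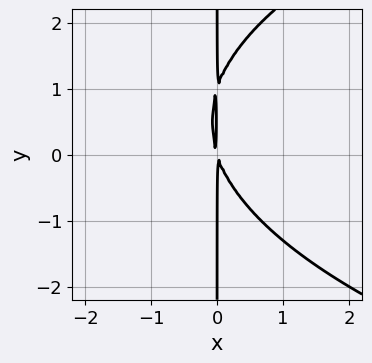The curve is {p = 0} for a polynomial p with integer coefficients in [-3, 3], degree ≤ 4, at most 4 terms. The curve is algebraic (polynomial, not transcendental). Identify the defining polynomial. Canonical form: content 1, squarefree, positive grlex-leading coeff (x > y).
Degree: the shape is more complex than any degree-2 curve, so deg p = 3.
From the axis intercepts and sections: the visible y-axis segment lies entirely on the curve.
Solving for integer coefficients yields p as stated.

x*y^2 - 3*x^2 - x*y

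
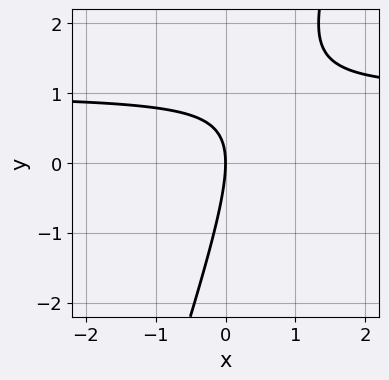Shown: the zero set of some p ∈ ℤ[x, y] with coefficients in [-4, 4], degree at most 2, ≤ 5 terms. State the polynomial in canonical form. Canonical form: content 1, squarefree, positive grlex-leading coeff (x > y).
deg p = 2.
Against the integer gridlines: it meets the x-axis at x = 0 (among the integer gridlines); one y-axis crossing is at y = 0.
Assembling these constraints gives the stated polynomial.

3*x*y - y^2 - 3*x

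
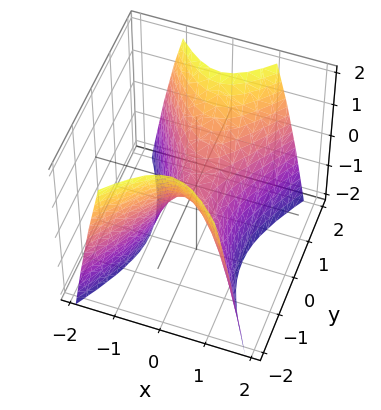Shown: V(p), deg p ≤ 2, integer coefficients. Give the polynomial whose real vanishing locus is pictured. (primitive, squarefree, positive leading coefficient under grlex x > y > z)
2*x^2 - y^2 + z

Degree: a saddle surface; a quadric, so deg p = 2.
Symmetries: it's symmetric under x → −x, forcing even powers of x; the y ↦ −y reflection is a symmetry, so y appears only in even powers.
Observable constraints: it crosses the z-axis at the gridline z = 0; it crosses the x-axis at the gridline x = 0; one y-axis crossing is at y = 0.
Matching integer coefficients to the picture gives p.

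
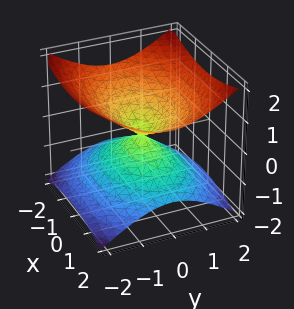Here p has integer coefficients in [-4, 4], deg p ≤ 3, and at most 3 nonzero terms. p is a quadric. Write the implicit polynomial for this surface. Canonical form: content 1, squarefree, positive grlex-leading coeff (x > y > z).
(a) deg p = 2. A double cone through the origin; a quadric.
(b) Symmetries: the x ↦ −x reflection is a symmetry, so x appears only in even powers; it's symmetric under y → −y, forcing even powers of y; mirror symmetry z ↦ −z ⇒ only even powers of z.
(c) Checking where it meets the axes: one z-axis crossing is at z = 0; it crosses the x-axis at the gridline x = 0; one y-axis crossing is at y = 0.
(d) Solving for integer coefficients yields p as stated.

x^2 + 2*y^2 - 3*z^2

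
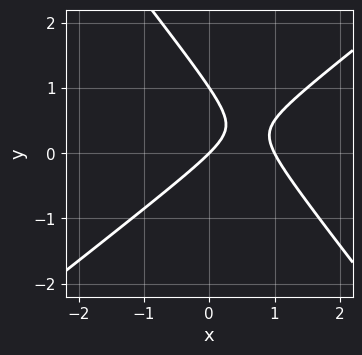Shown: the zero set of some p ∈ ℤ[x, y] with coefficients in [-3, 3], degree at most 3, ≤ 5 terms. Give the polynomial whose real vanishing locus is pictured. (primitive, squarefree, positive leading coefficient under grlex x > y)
2*x^2 - x*y - 2*y^2 - 2*x + 2*y

First, degree: a generic line meets the curve in up to 2 points, so deg p = 2.
Then, against the integer gridlines: the y-axis gridline crossings are at y ∈ {0, 1}; the x-axis gridline crossings are at x ∈ {0, 1}.
Finally, together with the visible shape, these determine p as stated.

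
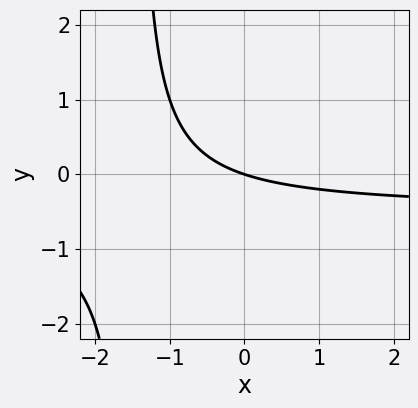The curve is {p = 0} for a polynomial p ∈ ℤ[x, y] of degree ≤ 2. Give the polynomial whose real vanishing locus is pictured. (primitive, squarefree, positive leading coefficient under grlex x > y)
Degree: a generic line meets the curve in up to 2 points, so deg p = 2.
From the visible intercepts: it crosses the y-axis at the gridline y = 0; it meets the x-axis at x = 0 (among the integer gridlines).
Assembling these constraints gives the stated polynomial.

2*x*y + x + 3*y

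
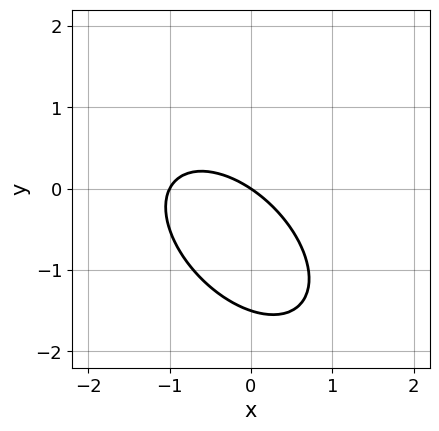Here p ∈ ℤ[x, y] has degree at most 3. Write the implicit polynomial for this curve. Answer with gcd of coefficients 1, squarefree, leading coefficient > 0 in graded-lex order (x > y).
1. deg p = 2.
2. Reading off the gridlines: it meets the y-axis at y = 0 (among the integer gridlines); among the integer gridlines, it crosses the x-axis at x ∈ {-1, 0}.
3. These observations pin down the coefficients.

2*x^2 + 2*x*y + 2*y^2 + 2*x + 3*y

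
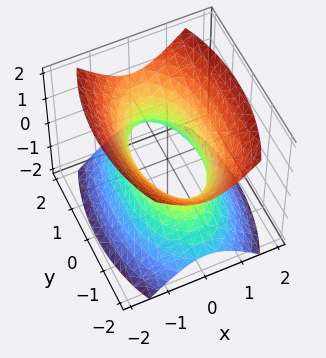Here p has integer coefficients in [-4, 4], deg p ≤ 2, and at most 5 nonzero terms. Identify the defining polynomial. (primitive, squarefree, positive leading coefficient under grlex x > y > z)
3*x^2 + y^2 - 2*z^2 - 2

First, deg p = 2.
Then, symmetries: the y ↦ −y reflection is a symmetry, so y appears only in even powers; mirror symmetry x ↦ −x ⇒ only even powers of x; mirror symmetry z ↦ −z ⇒ only even powers of z.
Then, from the visible intercepts: it misses every integer gridline on the z-axis.
Finally, assembling these constraints gives the stated polynomial.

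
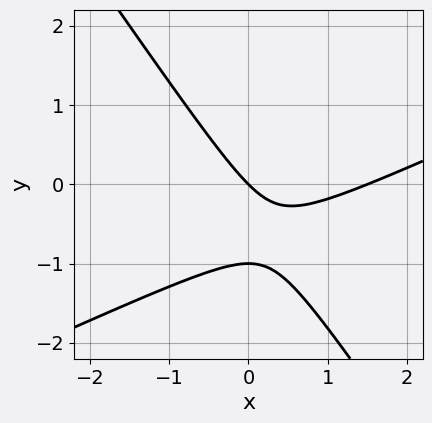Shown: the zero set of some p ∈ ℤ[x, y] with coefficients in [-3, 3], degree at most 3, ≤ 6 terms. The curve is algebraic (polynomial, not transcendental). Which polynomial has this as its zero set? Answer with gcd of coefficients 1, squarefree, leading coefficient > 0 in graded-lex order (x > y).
2*x^2 - 3*x*y - 3*y^2 - 3*x - 3*y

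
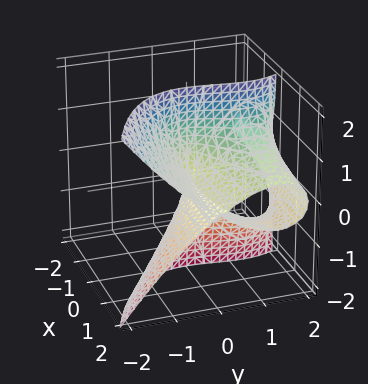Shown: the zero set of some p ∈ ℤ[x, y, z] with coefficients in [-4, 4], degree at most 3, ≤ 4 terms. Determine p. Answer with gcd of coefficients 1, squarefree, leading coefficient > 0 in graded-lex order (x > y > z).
2*x*z^2 + y^3 - 2*y^2

First, deg p = 3. A generic line meets the surface in up to 3 points.
Next, against the integer gridlines: it crosses the y-axis at the gridline y = 2; every point of the z-axis in the box is on the surface; the visible x-axis segment lies entirely on the surface.
Finally, solving for integer coefficients yields p as stated.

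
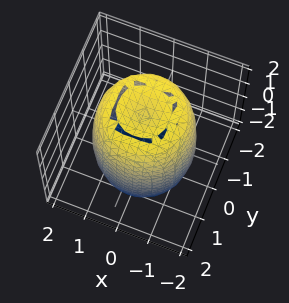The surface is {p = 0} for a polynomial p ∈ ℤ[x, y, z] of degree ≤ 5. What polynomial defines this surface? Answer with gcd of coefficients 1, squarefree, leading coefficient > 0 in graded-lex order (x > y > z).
First, the degree is 4 — the shape is more complex than any degree-3 surface.
Next, symmetries: the z-axis is an axis of rotation, so x and y enter only as x² + y².
Next, reading off the gridlines: a circular section at z = 0 has radius between 1 and 2.
Finally, solving for integer coefficients yields p as stated.

2*x^4 + 4*x^2*y^2 + 2*y^4 - 3*x^2 - 3*y^2 + z^2 - 3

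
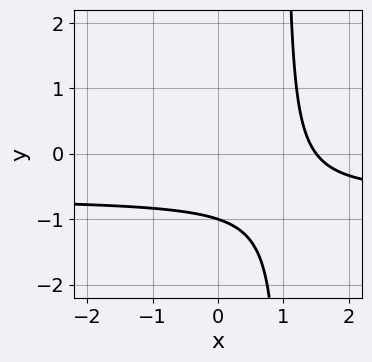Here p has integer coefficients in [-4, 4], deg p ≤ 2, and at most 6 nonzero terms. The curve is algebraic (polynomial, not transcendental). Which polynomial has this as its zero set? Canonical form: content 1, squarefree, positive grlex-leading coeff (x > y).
(a) Degree: a generic line meets the curve in up to 2 points, so deg p = 2.
(b) From the axis intercepts and sections: it crosses the y-axis at the gridline y = -1.
(c) The integer polynomial consistent with all of this is the stated p.

3*x*y + 2*x - 3*y - 3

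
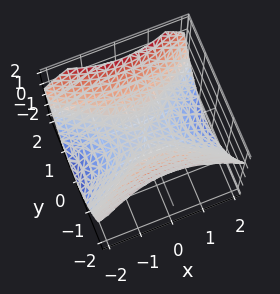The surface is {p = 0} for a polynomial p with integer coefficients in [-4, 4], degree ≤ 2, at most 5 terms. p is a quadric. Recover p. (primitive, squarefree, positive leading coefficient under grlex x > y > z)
The degree is 2 — a hyperbolic paraboloid; a quadric.
Symmetries: mirror symmetry y ↦ −y ⇒ only even powers of y; mirror symmetry x ↦ −x ⇒ only even powers of x.
From the visible intercepts: it crosses the z-axis at the gridline z = 0; it crosses the x-axis at the gridline x = 0.
Putting this together gives p.

x^2 - 2*y^2 + 3*z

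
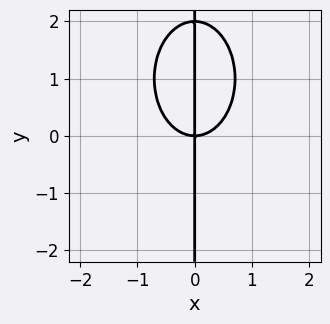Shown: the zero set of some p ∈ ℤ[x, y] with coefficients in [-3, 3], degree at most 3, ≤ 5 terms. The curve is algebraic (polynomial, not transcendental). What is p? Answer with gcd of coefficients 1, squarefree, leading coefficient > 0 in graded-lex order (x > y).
2*x^3 + x*y^2 - 2*x*y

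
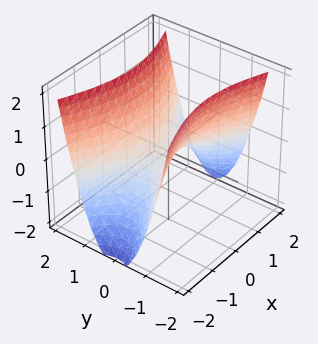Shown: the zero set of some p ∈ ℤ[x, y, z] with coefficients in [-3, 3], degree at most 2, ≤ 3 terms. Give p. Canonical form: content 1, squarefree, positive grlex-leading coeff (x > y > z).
x^2 - 3*y^2 + 2*z

First, degree: a saddle surface; a quadric, so deg p = 2.
Next, symmetries: it's symmetric under y → −y, forcing even powers of y; the x ↦ −x reflection is a symmetry, so x appears only in even powers.
Next, from the visible intercepts: it crosses the x-axis at the gridline x = 0; it crosses the z-axis at the gridline z = 0.
Finally, solving for integer coefficients yields p as stated.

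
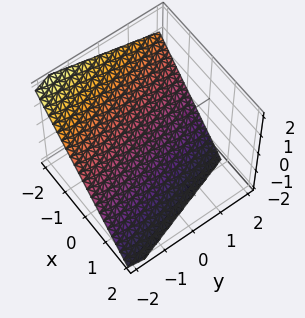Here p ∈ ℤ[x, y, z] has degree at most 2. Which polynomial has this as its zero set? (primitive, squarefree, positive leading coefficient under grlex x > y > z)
Degree: every cross-section is a straight line — this is a plane, so deg p = 1.
Checking where it meets the axes: it crosses the y-axis at the gridline y = -2.
Fitting integer coefficients to these (and the overall shape) gives p.

3*x + y + 3*z + 2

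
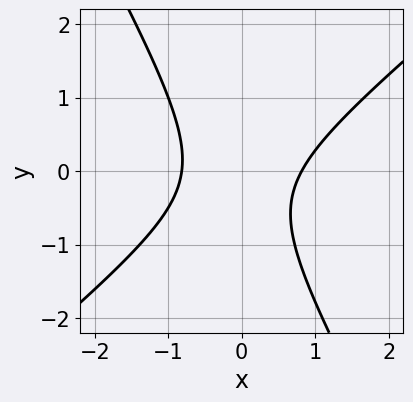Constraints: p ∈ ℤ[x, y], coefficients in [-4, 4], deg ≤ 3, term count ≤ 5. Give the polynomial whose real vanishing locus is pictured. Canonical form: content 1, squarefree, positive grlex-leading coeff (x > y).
(a) The degree is 2 — a generic line meets the curve in up to 2 points.
(b) Reading off the gridlines: it misses every integer gridline on the y-axis.
(c) The integer polynomial consistent with all of this is the stated p.

3*x^2 - 2*x*y - 2*y^2 - y - 2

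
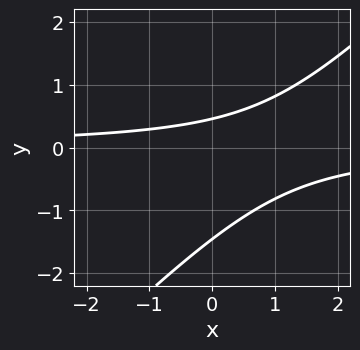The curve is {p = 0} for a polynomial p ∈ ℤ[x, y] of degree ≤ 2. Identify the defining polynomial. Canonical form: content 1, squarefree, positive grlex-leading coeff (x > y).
3*x*y - 3*y^2 - 3*y + 2

1. The degree is 2 — a generic line meets the curve in up to 2 points.
2. Against the integer gridlines: no x-intercept at any integer in the box.
3. Together with the visible shape, these determine p as stated.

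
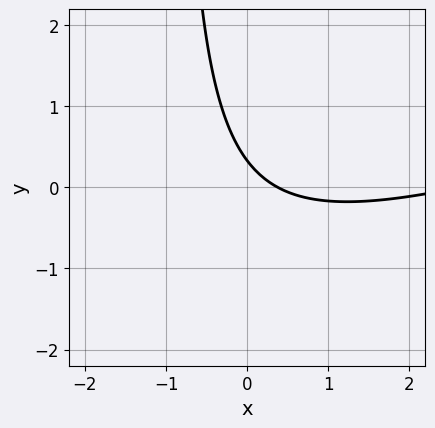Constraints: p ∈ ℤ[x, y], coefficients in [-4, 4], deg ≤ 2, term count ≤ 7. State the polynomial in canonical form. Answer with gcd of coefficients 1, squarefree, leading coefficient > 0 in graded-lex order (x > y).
x^2 - 3*x*y - 3*x - 3*y + 1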